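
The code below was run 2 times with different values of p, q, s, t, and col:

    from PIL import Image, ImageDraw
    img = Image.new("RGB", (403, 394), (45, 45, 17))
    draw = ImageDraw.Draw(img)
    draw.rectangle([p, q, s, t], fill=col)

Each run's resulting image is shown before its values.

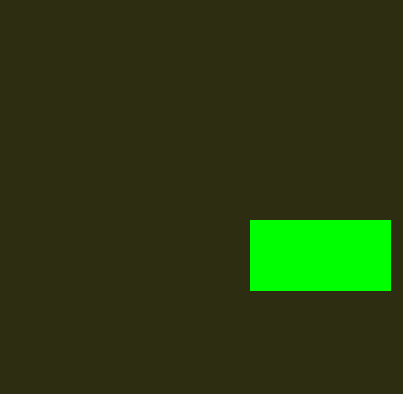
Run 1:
p = 250; q = 220; s = 390; t = 290; col = 'lime'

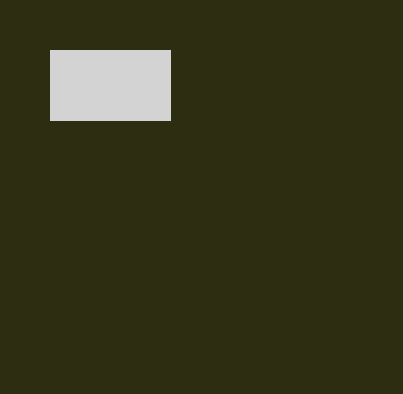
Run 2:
p = 50; q = 50; s = 170; t = 120; col = 'lightgray'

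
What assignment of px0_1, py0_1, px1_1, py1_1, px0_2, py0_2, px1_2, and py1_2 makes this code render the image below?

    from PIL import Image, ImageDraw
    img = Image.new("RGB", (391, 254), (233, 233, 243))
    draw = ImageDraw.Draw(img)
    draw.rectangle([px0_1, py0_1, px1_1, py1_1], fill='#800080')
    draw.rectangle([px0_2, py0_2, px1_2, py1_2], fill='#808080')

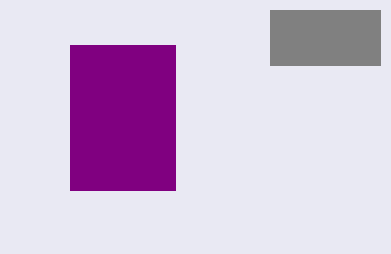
px0_1 = 70
py0_1 = 45
px1_1 = 175
py1_1 = 190
px0_2 = 270
py0_2 = 10
px1_2 = 380
py1_2 = 65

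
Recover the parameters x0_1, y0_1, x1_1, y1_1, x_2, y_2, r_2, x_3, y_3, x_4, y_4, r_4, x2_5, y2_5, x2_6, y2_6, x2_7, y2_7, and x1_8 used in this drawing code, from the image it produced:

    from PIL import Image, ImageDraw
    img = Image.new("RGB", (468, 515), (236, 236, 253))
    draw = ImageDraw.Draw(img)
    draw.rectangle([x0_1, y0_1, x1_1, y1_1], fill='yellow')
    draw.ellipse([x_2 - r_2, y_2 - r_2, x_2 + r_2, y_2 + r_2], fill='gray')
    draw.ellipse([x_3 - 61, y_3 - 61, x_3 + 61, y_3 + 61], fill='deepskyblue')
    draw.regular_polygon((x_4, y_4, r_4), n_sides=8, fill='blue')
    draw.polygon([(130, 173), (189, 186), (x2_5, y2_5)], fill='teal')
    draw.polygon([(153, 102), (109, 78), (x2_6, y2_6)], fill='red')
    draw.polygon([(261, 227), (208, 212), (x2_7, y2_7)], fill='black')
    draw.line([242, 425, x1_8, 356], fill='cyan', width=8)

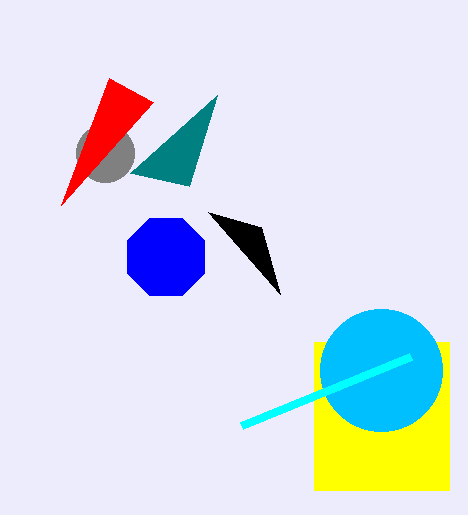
x0_1 = 314, y0_1 = 342, x1_1 = 449, y1_1 = 490, x_2 = 105, y_2 = 153, r_2 = 29, x_3 = 381, y_3 = 370, x_4 = 166, y_4 = 257, r_4 = 42, x2_5 = 217, y2_5 = 95, x2_6 = 61, y2_6 = 205, x2_7 = 280, y2_7 = 294, x1_8 = 411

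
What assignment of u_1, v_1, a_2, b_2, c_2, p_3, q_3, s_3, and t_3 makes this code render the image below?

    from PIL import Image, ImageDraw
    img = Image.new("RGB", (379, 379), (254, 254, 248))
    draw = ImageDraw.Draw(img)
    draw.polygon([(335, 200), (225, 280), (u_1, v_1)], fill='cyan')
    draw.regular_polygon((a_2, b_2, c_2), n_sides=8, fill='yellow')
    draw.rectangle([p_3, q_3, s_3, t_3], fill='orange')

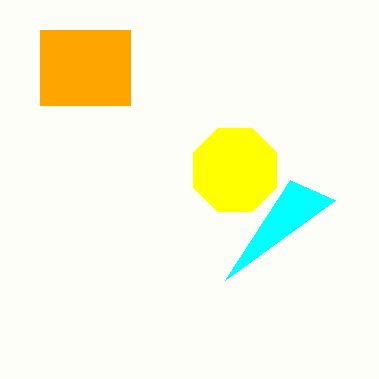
u_1 = 290, v_1 = 180, a_2 = 235, b_2 = 170, c_2 = 45, p_3 = 40, q_3 = 30, s_3 = 130, t_3 = 105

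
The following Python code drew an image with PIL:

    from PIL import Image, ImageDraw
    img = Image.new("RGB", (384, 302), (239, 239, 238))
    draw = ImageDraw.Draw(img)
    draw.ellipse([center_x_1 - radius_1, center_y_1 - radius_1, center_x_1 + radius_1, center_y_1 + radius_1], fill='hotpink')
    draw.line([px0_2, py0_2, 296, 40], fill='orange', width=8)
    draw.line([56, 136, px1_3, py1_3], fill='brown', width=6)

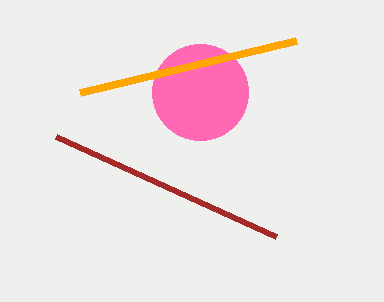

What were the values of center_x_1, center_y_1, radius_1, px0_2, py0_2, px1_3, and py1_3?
center_x_1 = 200, center_y_1 = 92, radius_1 = 48, px0_2 = 80, py0_2 = 92, px1_3 = 276, py1_3 = 236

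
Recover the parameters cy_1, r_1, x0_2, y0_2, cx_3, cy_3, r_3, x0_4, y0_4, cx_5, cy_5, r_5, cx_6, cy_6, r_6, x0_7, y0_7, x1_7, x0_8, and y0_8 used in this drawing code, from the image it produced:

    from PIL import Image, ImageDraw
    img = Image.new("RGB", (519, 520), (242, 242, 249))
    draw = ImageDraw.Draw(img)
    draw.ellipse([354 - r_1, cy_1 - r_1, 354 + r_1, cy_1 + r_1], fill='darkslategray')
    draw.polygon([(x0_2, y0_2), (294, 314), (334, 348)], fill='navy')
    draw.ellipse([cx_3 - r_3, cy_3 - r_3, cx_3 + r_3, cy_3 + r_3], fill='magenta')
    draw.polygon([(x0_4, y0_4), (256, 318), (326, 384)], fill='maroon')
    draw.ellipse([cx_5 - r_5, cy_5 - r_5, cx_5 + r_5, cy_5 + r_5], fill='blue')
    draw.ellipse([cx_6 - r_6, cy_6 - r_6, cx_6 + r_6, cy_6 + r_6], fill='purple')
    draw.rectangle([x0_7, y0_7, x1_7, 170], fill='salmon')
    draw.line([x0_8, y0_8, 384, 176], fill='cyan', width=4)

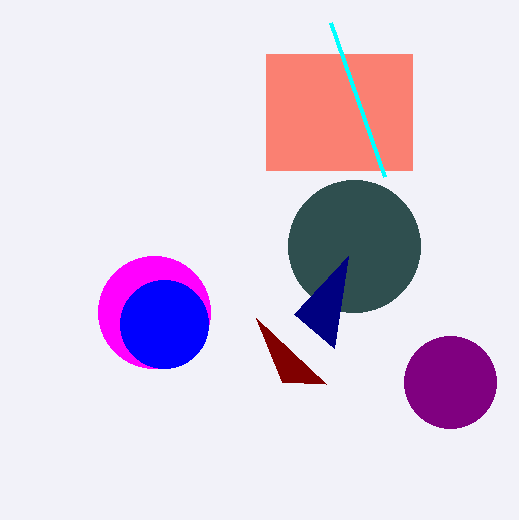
cy_1 = 246; r_1 = 66; x0_2 = 348; y0_2 = 256; cx_3 = 154; cy_3 = 312; r_3 = 56; x0_4 = 282; y0_4 = 382; cx_5 = 164; cy_5 = 324; r_5 = 44; cx_6 = 450; cy_6 = 382; r_6 = 46; x0_7 = 266; y0_7 = 54; x1_7 = 412; x0_8 = 330; y0_8 = 22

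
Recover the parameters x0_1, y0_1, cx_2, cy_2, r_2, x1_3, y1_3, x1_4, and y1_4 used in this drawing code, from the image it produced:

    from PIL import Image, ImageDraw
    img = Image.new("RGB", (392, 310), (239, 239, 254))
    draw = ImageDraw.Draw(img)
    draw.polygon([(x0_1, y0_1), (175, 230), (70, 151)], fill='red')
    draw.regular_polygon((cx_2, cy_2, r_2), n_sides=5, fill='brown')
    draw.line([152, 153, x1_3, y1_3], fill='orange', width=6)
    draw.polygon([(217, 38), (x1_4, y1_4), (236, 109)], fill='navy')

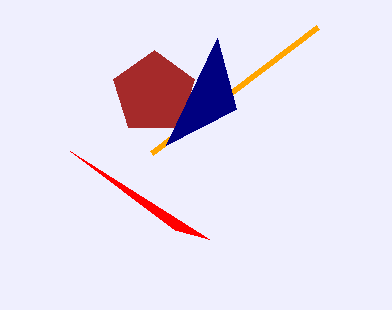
x0_1 = 209, y0_1 = 239, cx_2 = 154, cy_2 = 93, r_2 = 43, x1_3 = 318, y1_3 = 27, x1_4 = 166, y1_4 = 145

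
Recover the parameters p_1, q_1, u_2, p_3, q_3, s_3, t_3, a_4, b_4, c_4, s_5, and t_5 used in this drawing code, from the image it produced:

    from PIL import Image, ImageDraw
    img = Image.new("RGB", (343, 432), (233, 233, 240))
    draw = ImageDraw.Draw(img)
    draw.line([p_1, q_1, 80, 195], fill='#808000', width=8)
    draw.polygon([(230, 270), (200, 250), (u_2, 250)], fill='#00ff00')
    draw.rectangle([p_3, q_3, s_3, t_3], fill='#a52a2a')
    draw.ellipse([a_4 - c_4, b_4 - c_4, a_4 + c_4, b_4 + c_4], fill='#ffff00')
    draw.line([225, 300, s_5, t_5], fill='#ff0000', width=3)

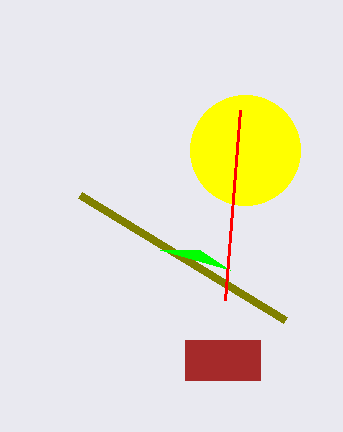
p_1 = 285
q_1 = 320
u_2 = 160
p_3 = 185
q_3 = 340
s_3 = 260
t_3 = 380
a_4 = 245
b_4 = 150
c_4 = 55
s_5 = 240
t_5 = 110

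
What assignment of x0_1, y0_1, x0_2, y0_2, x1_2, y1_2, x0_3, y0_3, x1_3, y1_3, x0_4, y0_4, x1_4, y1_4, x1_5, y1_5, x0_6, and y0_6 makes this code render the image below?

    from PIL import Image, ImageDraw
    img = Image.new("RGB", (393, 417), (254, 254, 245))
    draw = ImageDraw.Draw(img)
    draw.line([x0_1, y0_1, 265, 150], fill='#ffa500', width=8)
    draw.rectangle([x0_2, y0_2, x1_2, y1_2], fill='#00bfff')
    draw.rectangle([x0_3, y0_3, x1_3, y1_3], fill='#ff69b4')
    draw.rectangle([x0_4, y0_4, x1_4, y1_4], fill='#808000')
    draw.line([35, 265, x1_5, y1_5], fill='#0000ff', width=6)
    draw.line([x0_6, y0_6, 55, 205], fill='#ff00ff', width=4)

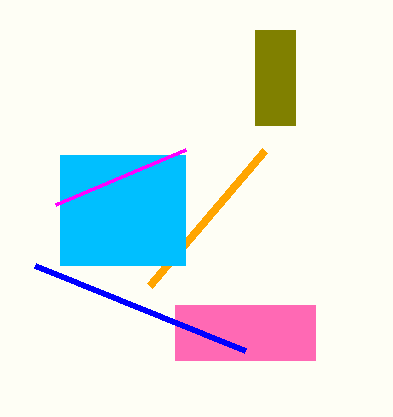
x0_1 = 150; y0_1 = 285; x0_2 = 60; y0_2 = 155; x1_2 = 185; y1_2 = 265; x0_3 = 175; y0_3 = 305; x1_3 = 315; y1_3 = 360; x0_4 = 255; y0_4 = 30; x1_4 = 295; y1_4 = 125; x1_5 = 245; y1_5 = 350; x0_6 = 185; y0_6 = 150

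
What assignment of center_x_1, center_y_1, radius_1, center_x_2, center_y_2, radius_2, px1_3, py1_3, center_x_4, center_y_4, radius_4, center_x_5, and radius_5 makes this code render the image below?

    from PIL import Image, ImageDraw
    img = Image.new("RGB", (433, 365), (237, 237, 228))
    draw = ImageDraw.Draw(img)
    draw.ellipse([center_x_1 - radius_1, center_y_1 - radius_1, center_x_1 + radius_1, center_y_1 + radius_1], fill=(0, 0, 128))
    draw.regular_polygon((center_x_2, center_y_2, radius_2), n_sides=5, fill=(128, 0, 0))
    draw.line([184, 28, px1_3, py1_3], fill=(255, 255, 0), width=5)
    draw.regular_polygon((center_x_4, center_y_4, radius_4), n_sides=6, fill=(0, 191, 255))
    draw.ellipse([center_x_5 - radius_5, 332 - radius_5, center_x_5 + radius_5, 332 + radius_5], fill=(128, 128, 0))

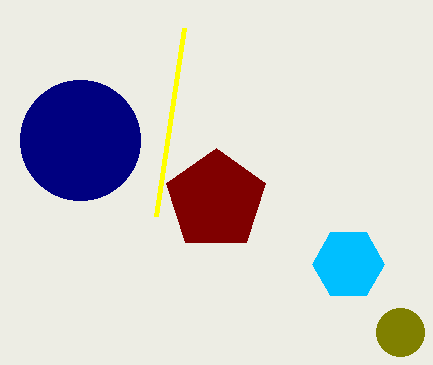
center_x_1 = 80
center_y_1 = 140
radius_1 = 60
center_x_2 = 216
center_y_2 = 200
radius_2 = 52
px1_3 = 156
py1_3 = 216
center_x_4 = 348
center_y_4 = 264
radius_4 = 36
center_x_5 = 400
radius_5 = 24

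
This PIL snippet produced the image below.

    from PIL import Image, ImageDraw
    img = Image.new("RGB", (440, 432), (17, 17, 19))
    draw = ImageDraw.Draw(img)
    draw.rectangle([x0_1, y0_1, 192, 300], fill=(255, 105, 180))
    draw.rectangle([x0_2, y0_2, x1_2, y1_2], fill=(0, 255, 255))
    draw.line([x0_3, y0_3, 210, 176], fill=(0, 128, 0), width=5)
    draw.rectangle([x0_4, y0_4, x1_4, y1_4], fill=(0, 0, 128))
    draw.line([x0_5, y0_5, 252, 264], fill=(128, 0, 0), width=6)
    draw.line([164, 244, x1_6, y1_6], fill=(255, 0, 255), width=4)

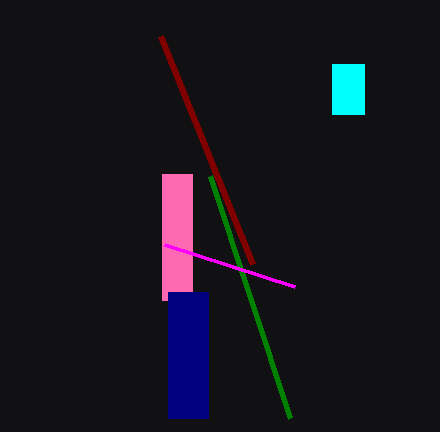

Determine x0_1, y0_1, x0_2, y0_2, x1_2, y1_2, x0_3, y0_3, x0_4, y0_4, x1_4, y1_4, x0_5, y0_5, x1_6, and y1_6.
x0_1 = 162
y0_1 = 174
x0_2 = 332
y0_2 = 64
x1_2 = 364
y1_2 = 114
x0_3 = 290
y0_3 = 418
x0_4 = 168
y0_4 = 292
x1_4 = 208
y1_4 = 418
x0_5 = 160
y0_5 = 36
x1_6 = 294
y1_6 = 286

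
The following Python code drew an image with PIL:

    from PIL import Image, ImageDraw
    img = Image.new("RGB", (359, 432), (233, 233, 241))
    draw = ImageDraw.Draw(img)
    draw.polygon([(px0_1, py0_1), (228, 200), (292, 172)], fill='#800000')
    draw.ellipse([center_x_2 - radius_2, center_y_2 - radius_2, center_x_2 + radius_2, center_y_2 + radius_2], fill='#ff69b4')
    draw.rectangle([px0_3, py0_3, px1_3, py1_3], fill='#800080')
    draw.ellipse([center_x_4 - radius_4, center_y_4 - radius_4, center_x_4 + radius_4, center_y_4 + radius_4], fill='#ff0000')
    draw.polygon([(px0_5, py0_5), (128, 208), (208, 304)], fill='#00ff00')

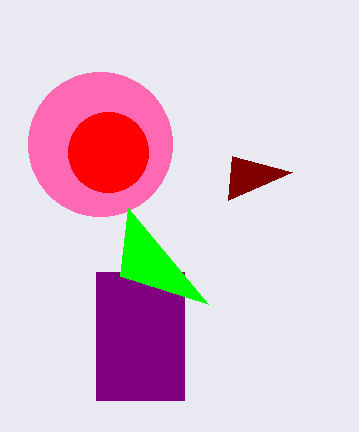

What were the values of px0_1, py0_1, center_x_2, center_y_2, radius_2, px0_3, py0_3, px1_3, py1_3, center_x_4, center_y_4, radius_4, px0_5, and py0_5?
px0_1 = 232; py0_1 = 156; center_x_2 = 100; center_y_2 = 144; radius_2 = 72; px0_3 = 96; py0_3 = 272; px1_3 = 184; py1_3 = 400; center_x_4 = 108; center_y_4 = 152; radius_4 = 40; px0_5 = 120; py0_5 = 276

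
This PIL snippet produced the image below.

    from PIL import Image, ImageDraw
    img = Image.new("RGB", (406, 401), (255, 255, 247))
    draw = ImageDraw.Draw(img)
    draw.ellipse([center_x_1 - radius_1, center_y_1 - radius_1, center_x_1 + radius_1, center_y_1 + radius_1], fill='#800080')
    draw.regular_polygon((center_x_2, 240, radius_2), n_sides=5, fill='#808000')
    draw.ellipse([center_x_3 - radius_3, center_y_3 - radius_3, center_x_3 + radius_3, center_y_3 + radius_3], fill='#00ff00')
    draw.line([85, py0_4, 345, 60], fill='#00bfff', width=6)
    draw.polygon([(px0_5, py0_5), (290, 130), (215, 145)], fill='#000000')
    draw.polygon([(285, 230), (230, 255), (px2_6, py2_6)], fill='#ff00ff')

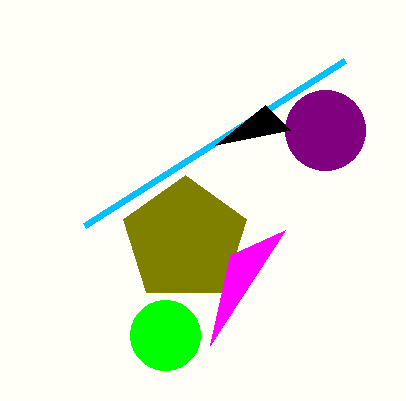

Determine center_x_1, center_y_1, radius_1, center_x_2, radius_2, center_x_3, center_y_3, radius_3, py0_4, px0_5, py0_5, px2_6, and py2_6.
center_x_1 = 325, center_y_1 = 130, radius_1 = 40, center_x_2 = 185, radius_2 = 65, center_x_3 = 165, center_y_3 = 335, radius_3 = 35, py0_4 = 225, px0_5 = 265, py0_5 = 105, px2_6 = 210, py2_6 = 345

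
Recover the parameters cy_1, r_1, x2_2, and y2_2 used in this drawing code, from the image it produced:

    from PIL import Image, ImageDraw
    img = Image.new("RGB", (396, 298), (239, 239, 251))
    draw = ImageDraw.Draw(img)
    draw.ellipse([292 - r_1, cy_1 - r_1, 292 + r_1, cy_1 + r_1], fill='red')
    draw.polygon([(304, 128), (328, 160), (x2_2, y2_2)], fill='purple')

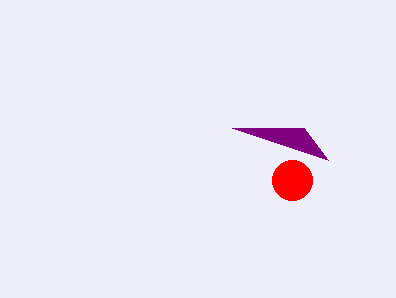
cy_1 = 180
r_1 = 20
x2_2 = 232
y2_2 = 128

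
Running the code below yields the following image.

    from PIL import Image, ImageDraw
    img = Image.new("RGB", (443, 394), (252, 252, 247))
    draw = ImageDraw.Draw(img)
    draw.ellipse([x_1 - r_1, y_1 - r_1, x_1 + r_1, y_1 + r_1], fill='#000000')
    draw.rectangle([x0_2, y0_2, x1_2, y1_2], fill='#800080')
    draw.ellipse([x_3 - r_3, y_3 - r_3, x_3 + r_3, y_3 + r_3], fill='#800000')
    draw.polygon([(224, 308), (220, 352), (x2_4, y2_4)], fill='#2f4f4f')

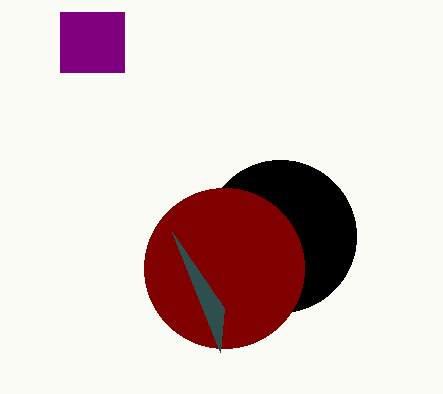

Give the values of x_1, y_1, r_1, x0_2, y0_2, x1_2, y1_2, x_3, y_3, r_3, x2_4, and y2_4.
x_1 = 280; y_1 = 236; r_1 = 76; x0_2 = 60; y0_2 = 12; x1_2 = 124; y1_2 = 72; x_3 = 224; y_3 = 268; r_3 = 80; x2_4 = 172; y2_4 = 232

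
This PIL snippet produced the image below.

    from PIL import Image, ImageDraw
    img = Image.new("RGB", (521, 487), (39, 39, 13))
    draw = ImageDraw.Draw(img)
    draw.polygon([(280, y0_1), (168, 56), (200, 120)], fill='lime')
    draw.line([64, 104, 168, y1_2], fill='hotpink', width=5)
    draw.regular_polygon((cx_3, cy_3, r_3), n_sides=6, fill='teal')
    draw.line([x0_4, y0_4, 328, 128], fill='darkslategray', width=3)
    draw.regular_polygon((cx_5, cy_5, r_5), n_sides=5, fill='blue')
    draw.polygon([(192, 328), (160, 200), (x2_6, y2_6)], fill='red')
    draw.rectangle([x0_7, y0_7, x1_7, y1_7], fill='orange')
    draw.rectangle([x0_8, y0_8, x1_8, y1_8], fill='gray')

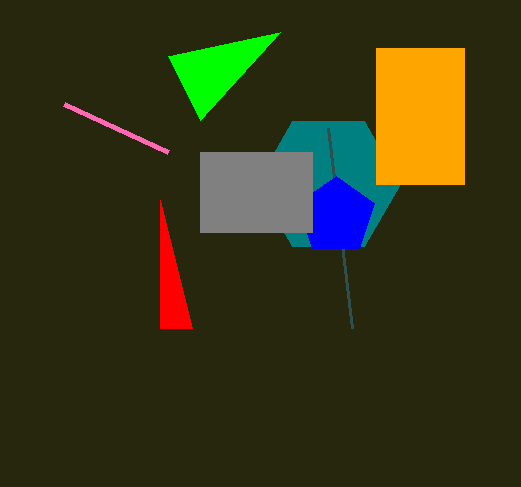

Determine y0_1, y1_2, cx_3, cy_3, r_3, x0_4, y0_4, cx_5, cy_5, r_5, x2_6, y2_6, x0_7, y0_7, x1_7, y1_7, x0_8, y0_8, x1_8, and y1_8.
y0_1 = 32, y1_2 = 152, cx_3 = 328, cy_3 = 184, r_3 = 72, x0_4 = 352, y0_4 = 328, cx_5 = 336, cy_5 = 216, r_5 = 40, x2_6 = 160, y2_6 = 328, x0_7 = 376, y0_7 = 48, x1_7 = 464, y1_7 = 184, x0_8 = 200, y0_8 = 152, x1_8 = 312, y1_8 = 232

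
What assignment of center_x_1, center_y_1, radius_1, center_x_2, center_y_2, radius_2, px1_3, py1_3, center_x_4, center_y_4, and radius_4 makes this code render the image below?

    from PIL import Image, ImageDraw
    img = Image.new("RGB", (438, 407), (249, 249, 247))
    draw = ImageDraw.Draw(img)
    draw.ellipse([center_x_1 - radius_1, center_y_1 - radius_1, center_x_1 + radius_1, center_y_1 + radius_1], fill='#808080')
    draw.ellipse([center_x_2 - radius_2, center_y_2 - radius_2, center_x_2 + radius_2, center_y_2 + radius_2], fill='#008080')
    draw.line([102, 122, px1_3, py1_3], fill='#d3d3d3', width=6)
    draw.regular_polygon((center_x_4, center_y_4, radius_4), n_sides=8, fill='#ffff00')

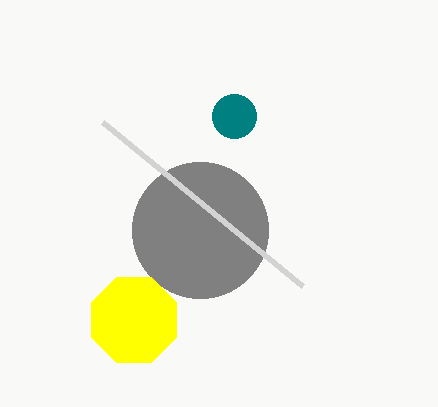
center_x_1 = 200
center_y_1 = 230
radius_1 = 68
center_x_2 = 234
center_y_2 = 116
radius_2 = 22
px1_3 = 302
py1_3 = 286
center_x_4 = 134
center_y_4 = 320
radius_4 = 46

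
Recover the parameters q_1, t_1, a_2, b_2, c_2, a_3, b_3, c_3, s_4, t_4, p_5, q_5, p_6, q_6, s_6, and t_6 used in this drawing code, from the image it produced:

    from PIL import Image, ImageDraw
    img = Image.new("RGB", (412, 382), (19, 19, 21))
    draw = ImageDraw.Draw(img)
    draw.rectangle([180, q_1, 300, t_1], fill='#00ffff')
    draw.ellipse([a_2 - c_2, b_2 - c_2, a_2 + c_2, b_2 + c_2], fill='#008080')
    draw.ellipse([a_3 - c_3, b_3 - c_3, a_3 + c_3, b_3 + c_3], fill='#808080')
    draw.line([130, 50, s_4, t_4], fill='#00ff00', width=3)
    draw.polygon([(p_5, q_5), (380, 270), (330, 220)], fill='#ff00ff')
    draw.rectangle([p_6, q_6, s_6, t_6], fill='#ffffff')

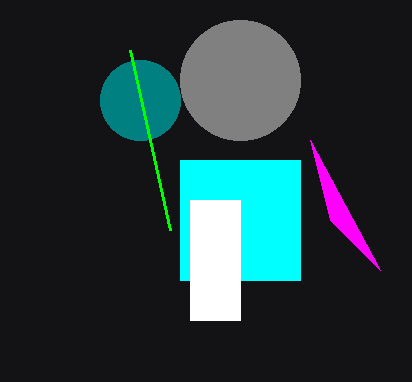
q_1 = 160, t_1 = 280, a_2 = 140, b_2 = 100, c_2 = 40, a_3 = 240, b_3 = 80, c_3 = 60, s_4 = 170, t_4 = 230, p_5 = 310, q_5 = 140, p_6 = 190, q_6 = 200, s_6 = 240, t_6 = 320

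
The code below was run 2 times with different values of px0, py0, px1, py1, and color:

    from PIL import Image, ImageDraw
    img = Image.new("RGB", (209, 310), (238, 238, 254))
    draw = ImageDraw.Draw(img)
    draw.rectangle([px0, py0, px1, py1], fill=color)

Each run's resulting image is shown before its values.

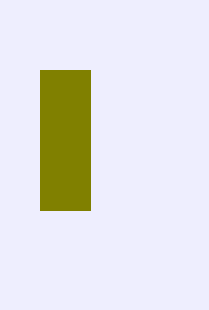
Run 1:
px0 = 40
py0 = 70
px1 = 90
py1 = 210
color = 'olive'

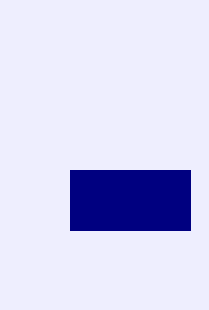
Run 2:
px0 = 70; py0 = 170; px1 = 190; py1 = 230; color = 'navy'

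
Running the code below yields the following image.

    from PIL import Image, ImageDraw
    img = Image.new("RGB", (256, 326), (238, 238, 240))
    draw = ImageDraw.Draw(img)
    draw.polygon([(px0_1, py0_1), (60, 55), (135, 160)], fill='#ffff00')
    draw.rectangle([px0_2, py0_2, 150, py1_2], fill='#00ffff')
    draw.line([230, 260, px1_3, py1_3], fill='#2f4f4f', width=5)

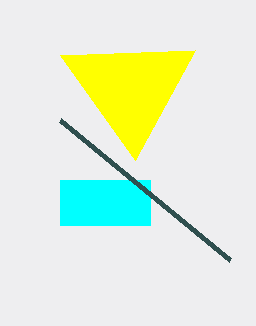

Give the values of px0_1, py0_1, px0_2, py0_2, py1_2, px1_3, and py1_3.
px0_1 = 195
py0_1 = 50
px0_2 = 60
py0_2 = 180
py1_2 = 225
px1_3 = 60
py1_3 = 120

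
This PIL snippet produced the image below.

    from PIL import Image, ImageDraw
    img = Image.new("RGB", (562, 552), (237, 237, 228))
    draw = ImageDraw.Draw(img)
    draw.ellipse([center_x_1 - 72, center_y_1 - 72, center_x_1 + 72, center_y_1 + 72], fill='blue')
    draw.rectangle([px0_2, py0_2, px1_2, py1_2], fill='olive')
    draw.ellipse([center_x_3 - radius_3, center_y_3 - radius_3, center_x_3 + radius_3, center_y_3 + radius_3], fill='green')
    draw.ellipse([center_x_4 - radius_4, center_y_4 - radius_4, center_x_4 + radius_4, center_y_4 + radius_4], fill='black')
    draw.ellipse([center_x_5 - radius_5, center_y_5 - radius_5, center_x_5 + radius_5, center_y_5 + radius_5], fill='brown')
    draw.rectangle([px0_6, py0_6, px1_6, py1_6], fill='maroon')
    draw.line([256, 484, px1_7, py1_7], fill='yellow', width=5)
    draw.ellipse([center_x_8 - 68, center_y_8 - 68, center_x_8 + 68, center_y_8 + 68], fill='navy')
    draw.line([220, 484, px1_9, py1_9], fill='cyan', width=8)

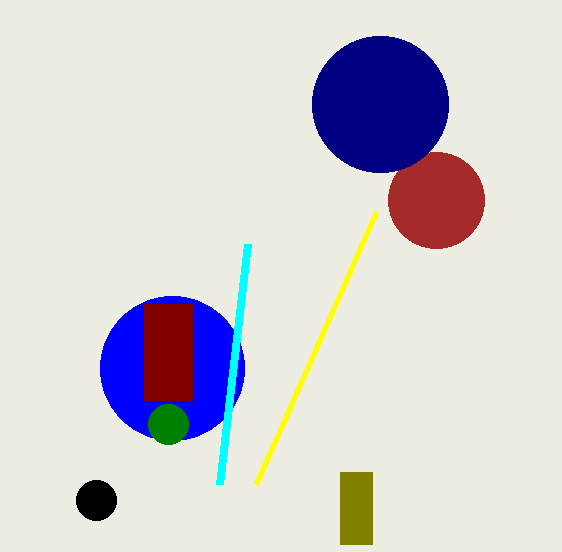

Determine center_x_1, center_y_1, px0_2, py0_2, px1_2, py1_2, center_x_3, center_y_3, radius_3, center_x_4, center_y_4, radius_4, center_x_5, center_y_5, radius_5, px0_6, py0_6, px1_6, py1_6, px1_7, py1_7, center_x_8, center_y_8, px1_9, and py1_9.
center_x_1 = 172
center_y_1 = 368
px0_2 = 340
py0_2 = 472
px1_2 = 372
py1_2 = 544
center_x_3 = 168
center_y_3 = 424
radius_3 = 20
center_x_4 = 96
center_y_4 = 500
radius_4 = 20
center_x_5 = 436
center_y_5 = 200
radius_5 = 48
px0_6 = 144
py0_6 = 304
px1_6 = 192
py1_6 = 400
px1_7 = 376
py1_7 = 212
center_x_8 = 380
center_y_8 = 104
px1_9 = 248
py1_9 = 244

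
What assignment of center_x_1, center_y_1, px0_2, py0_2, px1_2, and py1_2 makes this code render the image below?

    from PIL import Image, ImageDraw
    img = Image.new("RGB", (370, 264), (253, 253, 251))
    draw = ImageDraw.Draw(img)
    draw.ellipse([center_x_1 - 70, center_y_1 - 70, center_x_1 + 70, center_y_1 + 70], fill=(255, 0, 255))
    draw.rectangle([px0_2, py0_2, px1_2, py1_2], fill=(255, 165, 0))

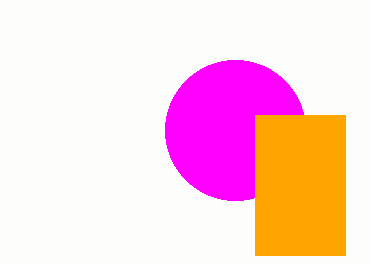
center_x_1 = 235
center_y_1 = 130
px0_2 = 255
py0_2 = 115
px1_2 = 345
py1_2 = 255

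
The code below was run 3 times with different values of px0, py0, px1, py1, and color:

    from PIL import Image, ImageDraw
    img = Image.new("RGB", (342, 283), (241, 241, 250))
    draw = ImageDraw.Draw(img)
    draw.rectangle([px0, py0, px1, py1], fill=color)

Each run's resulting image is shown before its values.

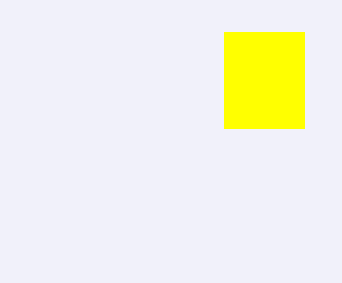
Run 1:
px0 = 224; py0 = 32; px1 = 304; py1 = 128; color = 'yellow'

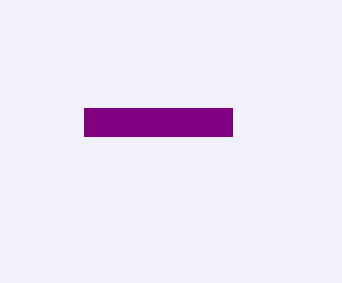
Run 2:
px0 = 84, py0 = 108, px1 = 232, py1 = 136, color = 'purple'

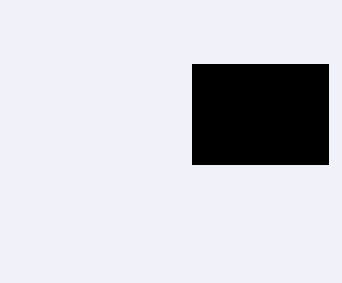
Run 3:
px0 = 192; py0 = 64; px1 = 328; py1 = 164; color = 'black'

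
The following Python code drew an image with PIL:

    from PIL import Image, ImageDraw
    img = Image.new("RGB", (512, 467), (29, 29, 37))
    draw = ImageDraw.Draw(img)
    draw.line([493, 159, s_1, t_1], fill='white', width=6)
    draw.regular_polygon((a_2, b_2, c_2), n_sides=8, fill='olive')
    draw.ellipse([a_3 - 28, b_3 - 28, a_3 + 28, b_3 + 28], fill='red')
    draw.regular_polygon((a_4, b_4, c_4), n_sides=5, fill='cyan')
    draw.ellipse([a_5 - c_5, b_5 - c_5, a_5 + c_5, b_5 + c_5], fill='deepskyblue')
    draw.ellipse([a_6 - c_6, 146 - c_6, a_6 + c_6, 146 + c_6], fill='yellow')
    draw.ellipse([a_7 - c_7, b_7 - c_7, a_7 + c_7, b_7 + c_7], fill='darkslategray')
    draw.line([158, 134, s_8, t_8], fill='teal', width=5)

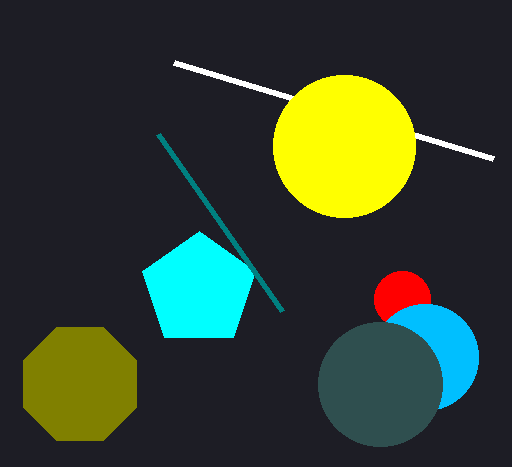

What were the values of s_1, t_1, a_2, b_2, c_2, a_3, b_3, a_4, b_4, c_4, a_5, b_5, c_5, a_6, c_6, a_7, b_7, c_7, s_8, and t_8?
s_1 = 174
t_1 = 63
a_2 = 80
b_2 = 384
c_2 = 61
a_3 = 402
b_3 = 299
a_4 = 199
b_4 = 290
c_4 = 59
a_5 = 425
b_5 = 357
c_5 = 53
a_6 = 344
c_6 = 71
a_7 = 380
b_7 = 384
c_7 = 62
s_8 = 282
t_8 = 311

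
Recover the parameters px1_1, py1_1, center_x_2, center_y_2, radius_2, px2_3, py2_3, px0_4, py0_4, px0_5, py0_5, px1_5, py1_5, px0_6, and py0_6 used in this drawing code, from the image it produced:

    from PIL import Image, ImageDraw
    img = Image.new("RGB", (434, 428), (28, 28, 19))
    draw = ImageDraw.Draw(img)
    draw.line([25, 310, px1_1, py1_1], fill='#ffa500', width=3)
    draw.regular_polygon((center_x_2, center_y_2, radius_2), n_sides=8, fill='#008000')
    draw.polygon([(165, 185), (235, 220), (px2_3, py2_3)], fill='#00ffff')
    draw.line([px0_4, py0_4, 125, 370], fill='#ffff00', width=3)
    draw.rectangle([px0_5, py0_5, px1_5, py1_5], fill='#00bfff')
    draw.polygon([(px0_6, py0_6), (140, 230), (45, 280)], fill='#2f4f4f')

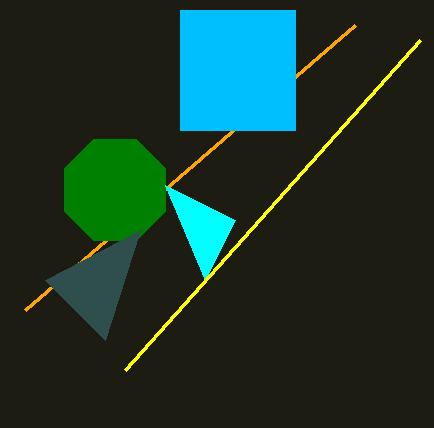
px1_1 = 355; py1_1 = 25; center_x_2 = 115; center_y_2 = 190; radius_2 = 55; px2_3 = 205; py2_3 = 280; px0_4 = 420; py0_4 = 40; px0_5 = 180; py0_5 = 10; px1_5 = 295; py1_5 = 130; px0_6 = 105; py0_6 = 340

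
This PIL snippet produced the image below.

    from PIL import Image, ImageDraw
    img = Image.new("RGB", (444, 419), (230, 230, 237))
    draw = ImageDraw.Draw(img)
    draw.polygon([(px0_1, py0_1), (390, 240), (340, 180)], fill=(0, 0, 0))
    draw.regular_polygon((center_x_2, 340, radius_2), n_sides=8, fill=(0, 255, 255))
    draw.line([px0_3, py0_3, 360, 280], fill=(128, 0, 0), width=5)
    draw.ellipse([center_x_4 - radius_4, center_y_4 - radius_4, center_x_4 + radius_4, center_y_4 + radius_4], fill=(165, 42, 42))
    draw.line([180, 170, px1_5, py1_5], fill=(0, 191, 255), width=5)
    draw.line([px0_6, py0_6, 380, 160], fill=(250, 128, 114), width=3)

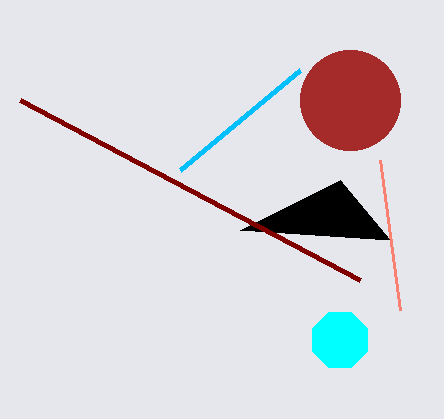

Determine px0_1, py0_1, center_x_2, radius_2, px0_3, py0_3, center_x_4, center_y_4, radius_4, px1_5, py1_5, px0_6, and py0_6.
px0_1 = 240, py0_1 = 230, center_x_2 = 340, radius_2 = 30, px0_3 = 20, py0_3 = 100, center_x_4 = 350, center_y_4 = 100, radius_4 = 50, px1_5 = 300, py1_5 = 70, px0_6 = 400, py0_6 = 310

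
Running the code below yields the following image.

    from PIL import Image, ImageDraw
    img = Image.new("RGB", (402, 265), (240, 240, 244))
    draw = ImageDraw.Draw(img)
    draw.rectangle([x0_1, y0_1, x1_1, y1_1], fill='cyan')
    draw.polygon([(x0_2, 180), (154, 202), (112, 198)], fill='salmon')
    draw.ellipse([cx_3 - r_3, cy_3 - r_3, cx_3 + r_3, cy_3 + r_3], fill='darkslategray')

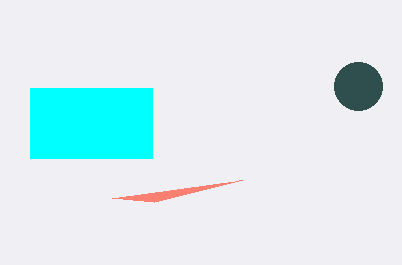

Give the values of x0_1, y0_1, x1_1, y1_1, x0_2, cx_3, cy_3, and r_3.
x0_1 = 30
y0_1 = 88
x1_1 = 152
y1_1 = 158
x0_2 = 242
cx_3 = 358
cy_3 = 86
r_3 = 24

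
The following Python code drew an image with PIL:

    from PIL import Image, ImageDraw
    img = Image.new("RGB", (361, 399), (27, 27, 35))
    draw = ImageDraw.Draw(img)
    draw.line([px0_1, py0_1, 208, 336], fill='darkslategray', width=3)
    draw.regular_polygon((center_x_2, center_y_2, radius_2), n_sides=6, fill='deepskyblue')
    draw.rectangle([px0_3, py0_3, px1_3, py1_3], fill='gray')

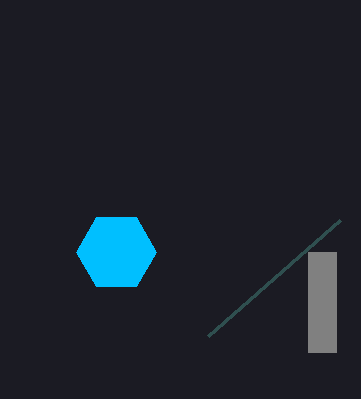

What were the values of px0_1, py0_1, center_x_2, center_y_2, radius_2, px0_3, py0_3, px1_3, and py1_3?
px0_1 = 340, py0_1 = 220, center_x_2 = 116, center_y_2 = 252, radius_2 = 40, px0_3 = 308, py0_3 = 252, px1_3 = 336, py1_3 = 352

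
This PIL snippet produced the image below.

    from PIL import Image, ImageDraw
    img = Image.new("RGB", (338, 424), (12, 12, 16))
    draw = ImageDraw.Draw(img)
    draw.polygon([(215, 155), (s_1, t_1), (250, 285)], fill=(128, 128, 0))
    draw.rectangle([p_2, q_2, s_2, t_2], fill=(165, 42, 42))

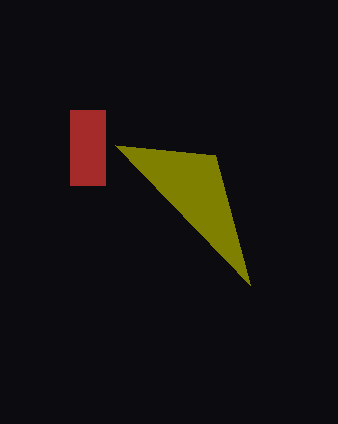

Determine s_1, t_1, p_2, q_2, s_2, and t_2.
s_1 = 115
t_1 = 145
p_2 = 70
q_2 = 110
s_2 = 105
t_2 = 185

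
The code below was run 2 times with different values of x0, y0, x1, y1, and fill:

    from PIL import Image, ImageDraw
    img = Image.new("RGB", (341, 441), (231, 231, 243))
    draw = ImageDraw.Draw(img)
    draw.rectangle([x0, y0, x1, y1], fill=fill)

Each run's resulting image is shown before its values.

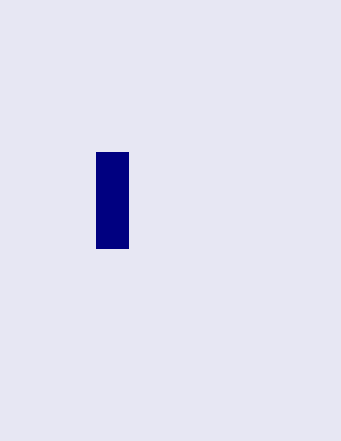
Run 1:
x0 = 96; y0 = 152; x1 = 128; y1 = 248; fill = 'navy'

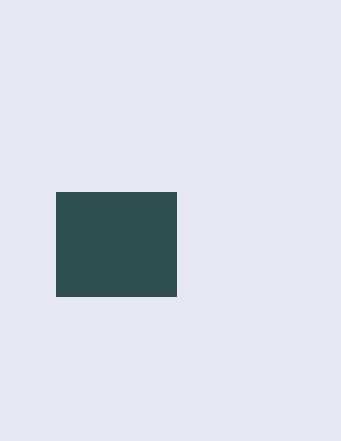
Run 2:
x0 = 56, y0 = 192, x1 = 176, y1 = 296, fill = 'darkslategray'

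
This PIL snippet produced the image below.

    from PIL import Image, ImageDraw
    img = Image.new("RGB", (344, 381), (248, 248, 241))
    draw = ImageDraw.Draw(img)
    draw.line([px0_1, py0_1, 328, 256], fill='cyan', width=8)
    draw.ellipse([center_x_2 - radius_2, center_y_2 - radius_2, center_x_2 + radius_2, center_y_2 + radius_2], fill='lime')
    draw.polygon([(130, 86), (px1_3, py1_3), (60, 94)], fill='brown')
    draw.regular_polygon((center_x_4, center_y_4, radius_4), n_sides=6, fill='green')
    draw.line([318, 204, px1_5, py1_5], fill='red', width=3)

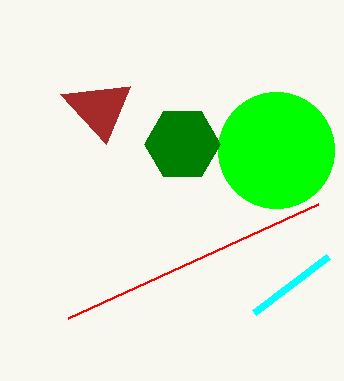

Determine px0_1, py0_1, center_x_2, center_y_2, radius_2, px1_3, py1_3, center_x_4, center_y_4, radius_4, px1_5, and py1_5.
px0_1 = 254
py0_1 = 312
center_x_2 = 276
center_y_2 = 150
radius_2 = 58
px1_3 = 106
py1_3 = 144
center_x_4 = 182
center_y_4 = 144
radius_4 = 38
px1_5 = 68
py1_5 = 318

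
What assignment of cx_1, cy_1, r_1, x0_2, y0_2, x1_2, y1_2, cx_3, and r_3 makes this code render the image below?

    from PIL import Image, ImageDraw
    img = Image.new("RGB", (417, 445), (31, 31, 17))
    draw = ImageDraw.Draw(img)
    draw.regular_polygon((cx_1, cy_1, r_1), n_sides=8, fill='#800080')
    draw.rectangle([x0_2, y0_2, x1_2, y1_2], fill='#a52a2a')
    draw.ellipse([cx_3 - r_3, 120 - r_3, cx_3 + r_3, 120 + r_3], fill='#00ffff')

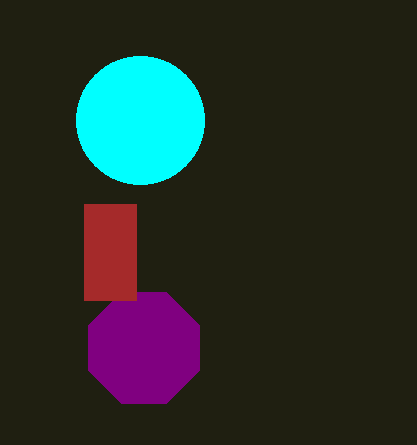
cx_1 = 144, cy_1 = 348, r_1 = 60, x0_2 = 84, y0_2 = 204, x1_2 = 136, y1_2 = 300, cx_3 = 140, r_3 = 64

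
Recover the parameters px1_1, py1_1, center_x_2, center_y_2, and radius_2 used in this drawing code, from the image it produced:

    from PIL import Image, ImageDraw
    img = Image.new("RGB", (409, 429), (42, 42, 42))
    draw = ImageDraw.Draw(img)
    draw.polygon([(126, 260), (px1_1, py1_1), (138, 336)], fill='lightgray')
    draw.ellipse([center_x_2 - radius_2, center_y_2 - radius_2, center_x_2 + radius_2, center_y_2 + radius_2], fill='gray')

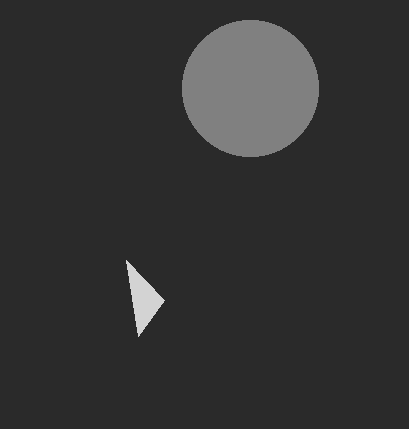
px1_1 = 164; py1_1 = 300; center_x_2 = 250; center_y_2 = 88; radius_2 = 68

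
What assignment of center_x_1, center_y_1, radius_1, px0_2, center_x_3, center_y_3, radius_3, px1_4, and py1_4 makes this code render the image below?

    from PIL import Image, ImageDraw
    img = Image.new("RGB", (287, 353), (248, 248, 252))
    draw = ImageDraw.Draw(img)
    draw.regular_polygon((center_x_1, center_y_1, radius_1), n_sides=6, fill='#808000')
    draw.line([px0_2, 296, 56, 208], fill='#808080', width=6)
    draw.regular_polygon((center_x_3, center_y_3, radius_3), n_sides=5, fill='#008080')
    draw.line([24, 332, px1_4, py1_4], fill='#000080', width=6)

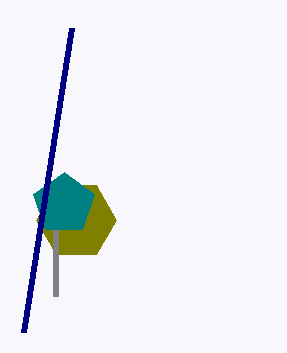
center_x_1 = 76; center_y_1 = 220; radius_1 = 40; px0_2 = 56; center_x_3 = 64; center_y_3 = 204; radius_3 = 32; px1_4 = 72; py1_4 = 28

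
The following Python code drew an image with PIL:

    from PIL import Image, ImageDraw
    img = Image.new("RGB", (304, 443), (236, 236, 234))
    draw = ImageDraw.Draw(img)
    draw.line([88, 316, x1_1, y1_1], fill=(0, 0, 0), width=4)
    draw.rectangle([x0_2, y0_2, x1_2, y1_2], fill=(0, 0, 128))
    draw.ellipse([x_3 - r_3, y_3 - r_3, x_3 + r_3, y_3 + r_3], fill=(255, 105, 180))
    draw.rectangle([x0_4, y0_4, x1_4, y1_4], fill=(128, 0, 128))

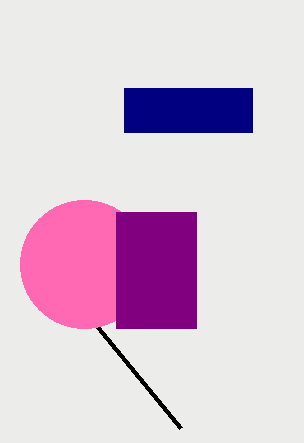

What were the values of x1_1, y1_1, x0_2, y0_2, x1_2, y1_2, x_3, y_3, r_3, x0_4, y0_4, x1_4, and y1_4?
x1_1 = 180, y1_1 = 428, x0_2 = 124, y0_2 = 88, x1_2 = 252, y1_2 = 132, x_3 = 84, y_3 = 264, r_3 = 64, x0_4 = 116, y0_4 = 212, x1_4 = 196, y1_4 = 328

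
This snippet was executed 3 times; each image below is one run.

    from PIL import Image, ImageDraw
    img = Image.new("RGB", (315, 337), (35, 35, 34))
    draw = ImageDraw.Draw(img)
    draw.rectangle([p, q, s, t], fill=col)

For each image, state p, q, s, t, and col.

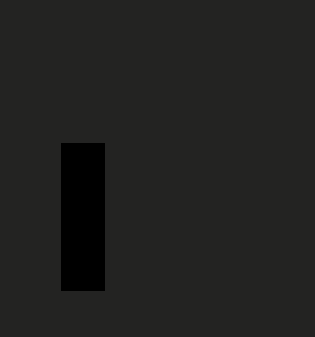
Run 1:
p = 61
q = 143
s = 104
t = 290
col = 'black'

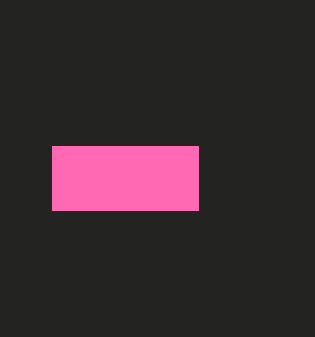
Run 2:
p = 52
q = 146
s = 198
t = 210
col = 'hotpink'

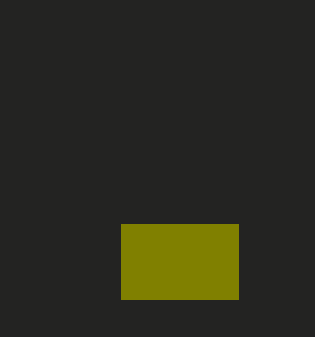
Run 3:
p = 121; q = 224; s = 238; t = 299; col = 'olive'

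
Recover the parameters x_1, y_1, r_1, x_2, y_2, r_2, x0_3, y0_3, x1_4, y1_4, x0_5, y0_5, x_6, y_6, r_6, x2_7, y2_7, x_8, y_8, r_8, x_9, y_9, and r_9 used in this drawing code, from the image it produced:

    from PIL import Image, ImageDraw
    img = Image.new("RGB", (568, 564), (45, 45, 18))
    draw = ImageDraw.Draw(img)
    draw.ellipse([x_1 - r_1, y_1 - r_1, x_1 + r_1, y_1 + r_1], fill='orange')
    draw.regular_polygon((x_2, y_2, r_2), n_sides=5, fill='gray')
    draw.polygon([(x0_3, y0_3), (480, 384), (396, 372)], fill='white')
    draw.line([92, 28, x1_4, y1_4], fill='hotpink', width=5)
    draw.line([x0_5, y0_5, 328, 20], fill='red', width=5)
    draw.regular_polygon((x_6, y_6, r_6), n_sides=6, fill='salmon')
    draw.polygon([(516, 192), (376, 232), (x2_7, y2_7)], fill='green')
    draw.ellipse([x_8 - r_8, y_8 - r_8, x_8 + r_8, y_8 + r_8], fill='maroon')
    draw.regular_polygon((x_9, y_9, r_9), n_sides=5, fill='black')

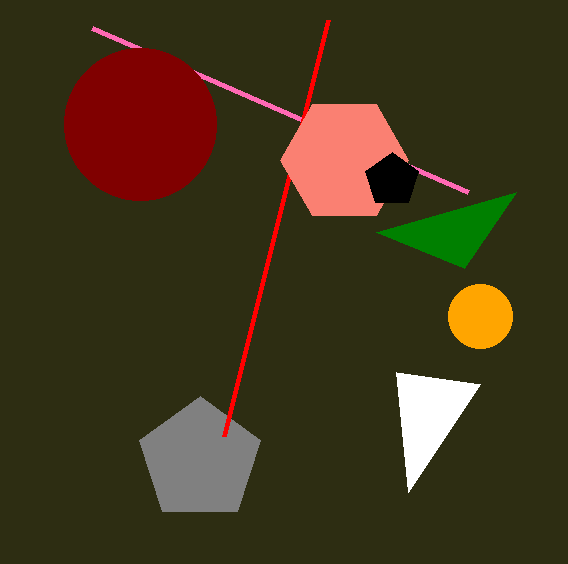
x_1 = 480
y_1 = 316
r_1 = 32
x_2 = 200
y_2 = 460
r_2 = 64
x0_3 = 408
y0_3 = 492
x1_4 = 468
y1_4 = 192
x0_5 = 224
y0_5 = 436
x_6 = 344
y_6 = 160
r_6 = 64
x2_7 = 464
y2_7 = 268
x_8 = 140
y_8 = 124
r_8 = 76
x_9 = 392
y_9 = 180
r_9 = 28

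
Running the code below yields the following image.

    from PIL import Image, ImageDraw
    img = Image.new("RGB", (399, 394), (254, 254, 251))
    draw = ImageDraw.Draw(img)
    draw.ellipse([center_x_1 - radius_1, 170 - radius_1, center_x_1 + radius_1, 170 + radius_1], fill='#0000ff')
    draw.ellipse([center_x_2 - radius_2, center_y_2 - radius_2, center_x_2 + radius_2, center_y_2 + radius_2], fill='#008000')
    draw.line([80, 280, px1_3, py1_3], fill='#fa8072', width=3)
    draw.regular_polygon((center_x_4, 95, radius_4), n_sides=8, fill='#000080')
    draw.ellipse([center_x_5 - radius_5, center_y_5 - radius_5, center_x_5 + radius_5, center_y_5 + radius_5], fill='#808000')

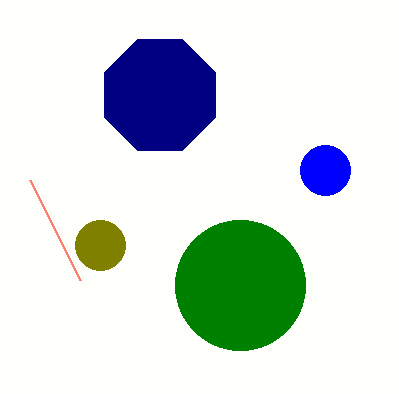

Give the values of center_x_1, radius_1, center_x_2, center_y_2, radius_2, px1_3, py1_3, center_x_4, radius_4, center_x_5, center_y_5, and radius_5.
center_x_1 = 325
radius_1 = 25
center_x_2 = 240
center_y_2 = 285
radius_2 = 65
px1_3 = 30
py1_3 = 180
center_x_4 = 160
radius_4 = 60
center_x_5 = 100
center_y_5 = 245
radius_5 = 25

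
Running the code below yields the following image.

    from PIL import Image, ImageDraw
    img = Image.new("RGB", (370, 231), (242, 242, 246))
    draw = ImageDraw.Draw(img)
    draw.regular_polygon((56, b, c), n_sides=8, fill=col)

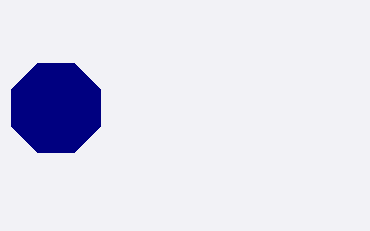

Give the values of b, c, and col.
b = 108; c = 48; col = 'navy'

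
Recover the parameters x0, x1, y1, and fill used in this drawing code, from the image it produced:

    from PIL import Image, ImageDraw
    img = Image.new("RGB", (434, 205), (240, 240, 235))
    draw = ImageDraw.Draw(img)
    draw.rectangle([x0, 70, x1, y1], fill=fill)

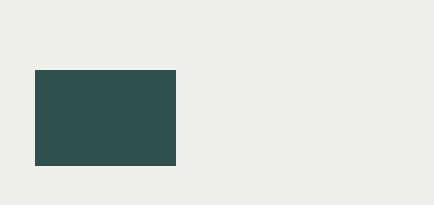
x0 = 35, x1 = 175, y1 = 165, fill = 'darkslategray'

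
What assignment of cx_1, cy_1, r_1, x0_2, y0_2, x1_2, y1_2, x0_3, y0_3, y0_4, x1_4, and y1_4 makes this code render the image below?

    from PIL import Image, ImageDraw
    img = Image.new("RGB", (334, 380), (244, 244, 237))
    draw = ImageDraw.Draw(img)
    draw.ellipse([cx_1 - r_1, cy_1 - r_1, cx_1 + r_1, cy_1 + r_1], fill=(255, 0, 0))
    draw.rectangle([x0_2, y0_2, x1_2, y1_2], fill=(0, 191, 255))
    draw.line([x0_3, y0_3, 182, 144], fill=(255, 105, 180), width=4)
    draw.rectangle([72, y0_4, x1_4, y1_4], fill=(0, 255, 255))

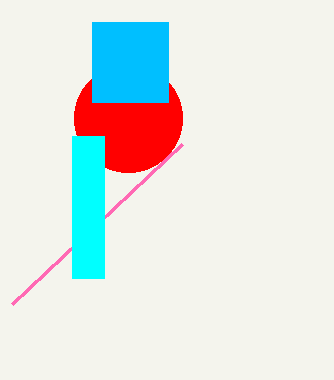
cx_1 = 128; cy_1 = 118; r_1 = 54; x0_2 = 92; y0_2 = 22; x1_2 = 168; y1_2 = 102; x0_3 = 12; y0_3 = 304; y0_4 = 136; x1_4 = 104; y1_4 = 278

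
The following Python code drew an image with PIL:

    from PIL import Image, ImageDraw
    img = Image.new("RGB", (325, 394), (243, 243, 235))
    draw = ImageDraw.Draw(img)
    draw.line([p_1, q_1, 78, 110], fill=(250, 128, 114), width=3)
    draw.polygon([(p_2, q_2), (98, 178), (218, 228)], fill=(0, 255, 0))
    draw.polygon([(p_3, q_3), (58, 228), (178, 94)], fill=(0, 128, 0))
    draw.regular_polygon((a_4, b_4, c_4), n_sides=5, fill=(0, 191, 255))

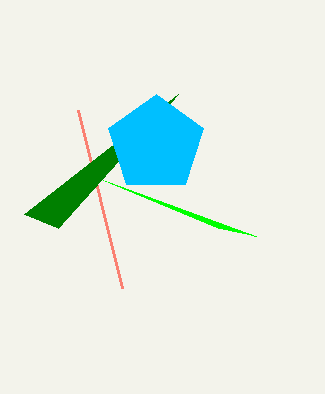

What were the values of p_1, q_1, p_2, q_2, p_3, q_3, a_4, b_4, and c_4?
p_1 = 122, q_1 = 288, p_2 = 256, q_2 = 236, p_3 = 24, q_3 = 214, a_4 = 156, b_4 = 144, c_4 = 50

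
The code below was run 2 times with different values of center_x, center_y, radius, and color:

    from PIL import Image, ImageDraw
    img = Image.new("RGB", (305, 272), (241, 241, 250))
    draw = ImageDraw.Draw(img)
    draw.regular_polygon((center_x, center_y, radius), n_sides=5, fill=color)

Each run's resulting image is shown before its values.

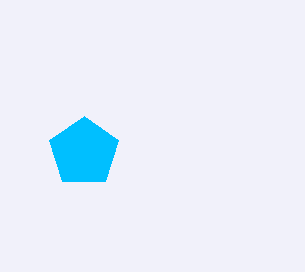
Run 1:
center_x = 84
center_y = 152
radius = 36
color = 'deepskyblue'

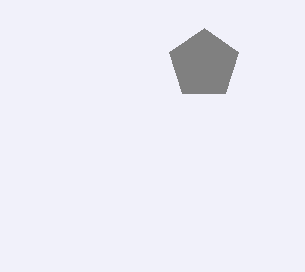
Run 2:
center_x = 204, center_y = 64, radius = 36, color = 'gray'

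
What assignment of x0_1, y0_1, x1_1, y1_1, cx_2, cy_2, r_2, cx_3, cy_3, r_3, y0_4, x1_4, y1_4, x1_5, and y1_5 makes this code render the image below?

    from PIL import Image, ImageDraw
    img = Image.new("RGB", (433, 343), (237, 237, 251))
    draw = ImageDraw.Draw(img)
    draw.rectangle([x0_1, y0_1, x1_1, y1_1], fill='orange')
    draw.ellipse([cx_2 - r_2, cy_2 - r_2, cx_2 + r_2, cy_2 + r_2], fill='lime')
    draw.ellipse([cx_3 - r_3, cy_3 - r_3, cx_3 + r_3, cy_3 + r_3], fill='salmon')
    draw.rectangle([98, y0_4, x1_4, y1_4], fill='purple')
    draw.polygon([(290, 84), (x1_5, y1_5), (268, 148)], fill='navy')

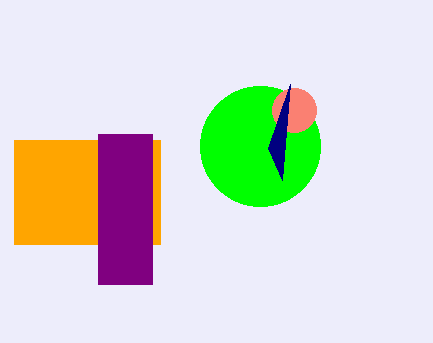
x0_1 = 14; y0_1 = 140; x1_1 = 160; y1_1 = 244; cx_2 = 260; cy_2 = 146; r_2 = 60; cx_3 = 294; cy_3 = 110; r_3 = 22; y0_4 = 134; x1_4 = 152; y1_4 = 284; x1_5 = 282; y1_5 = 180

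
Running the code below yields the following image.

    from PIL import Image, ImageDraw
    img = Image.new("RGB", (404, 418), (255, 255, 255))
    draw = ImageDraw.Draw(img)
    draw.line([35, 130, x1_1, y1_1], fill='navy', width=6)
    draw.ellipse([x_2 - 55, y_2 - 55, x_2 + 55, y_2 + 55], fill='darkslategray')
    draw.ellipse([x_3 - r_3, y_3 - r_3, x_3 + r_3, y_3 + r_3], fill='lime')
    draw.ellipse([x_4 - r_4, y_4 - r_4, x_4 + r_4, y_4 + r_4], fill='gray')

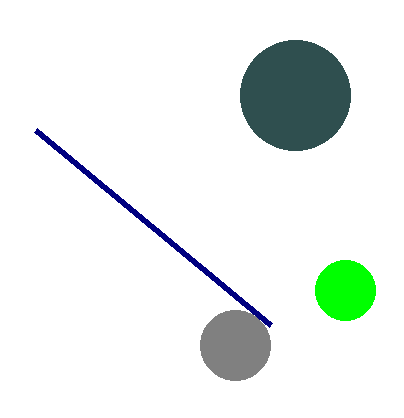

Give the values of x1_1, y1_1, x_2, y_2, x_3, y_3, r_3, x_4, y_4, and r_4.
x1_1 = 270; y1_1 = 325; x_2 = 295; y_2 = 95; x_3 = 345; y_3 = 290; r_3 = 30; x_4 = 235; y_4 = 345; r_4 = 35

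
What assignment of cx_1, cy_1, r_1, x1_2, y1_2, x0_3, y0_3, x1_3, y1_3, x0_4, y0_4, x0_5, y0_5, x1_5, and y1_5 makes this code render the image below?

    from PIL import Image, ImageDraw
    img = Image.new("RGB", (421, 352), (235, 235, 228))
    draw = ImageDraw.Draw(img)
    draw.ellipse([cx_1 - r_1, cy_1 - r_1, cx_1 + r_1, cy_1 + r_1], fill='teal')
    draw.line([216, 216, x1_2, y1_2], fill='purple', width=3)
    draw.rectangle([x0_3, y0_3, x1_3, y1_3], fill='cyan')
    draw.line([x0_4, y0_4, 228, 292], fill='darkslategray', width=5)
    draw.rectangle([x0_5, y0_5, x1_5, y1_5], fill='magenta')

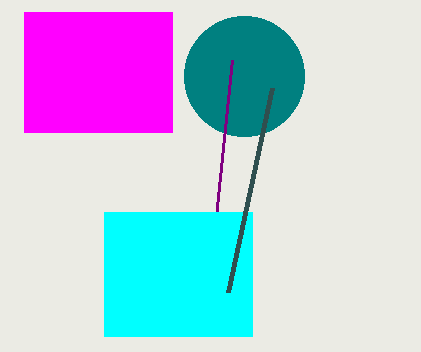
cx_1 = 244
cy_1 = 76
r_1 = 60
x1_2 = 232
y1_2 = 60
x0_3 = 104
y0_3 = 212
x1_3 = 252
y1_3 = 336
x0_4 = 272
y0_4 = 88
x0_5 = 24
y0_5 = 12
x1_5 = 172
y1_5 = 132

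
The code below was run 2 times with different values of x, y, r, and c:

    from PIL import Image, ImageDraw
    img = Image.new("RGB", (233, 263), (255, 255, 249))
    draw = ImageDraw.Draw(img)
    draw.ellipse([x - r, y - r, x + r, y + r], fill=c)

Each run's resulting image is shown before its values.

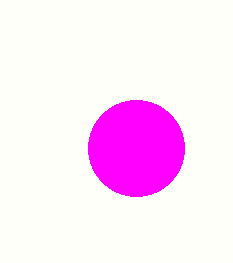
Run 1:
x = 136; y = 148; r = 48; c = 'magenta'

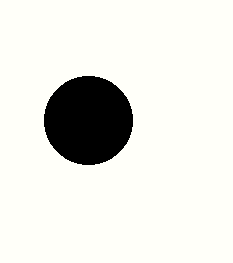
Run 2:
x = 88; y = 120; r = 44; c = 'black'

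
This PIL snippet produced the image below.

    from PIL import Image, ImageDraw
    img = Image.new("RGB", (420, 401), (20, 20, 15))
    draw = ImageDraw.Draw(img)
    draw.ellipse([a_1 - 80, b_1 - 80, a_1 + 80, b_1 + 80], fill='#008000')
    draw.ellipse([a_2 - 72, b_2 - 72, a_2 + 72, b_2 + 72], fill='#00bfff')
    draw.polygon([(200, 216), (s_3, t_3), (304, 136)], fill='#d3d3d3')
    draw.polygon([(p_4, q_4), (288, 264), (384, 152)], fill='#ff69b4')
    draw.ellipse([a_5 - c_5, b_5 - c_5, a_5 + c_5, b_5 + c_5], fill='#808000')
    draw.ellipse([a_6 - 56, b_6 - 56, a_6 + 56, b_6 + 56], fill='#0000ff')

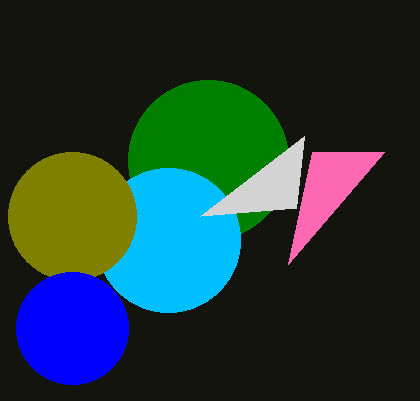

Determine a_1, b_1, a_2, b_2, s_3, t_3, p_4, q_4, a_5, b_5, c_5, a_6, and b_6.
a_1 = 208
b_1 = 160
a_2 = 168
b_2 = 240
s_3 = 296
t_3 = 208
p_4 = 312
q_4 = 152
a_5 = 72
b_5 = 216
c_5 = 64
a_6 = 72
b_6 = 328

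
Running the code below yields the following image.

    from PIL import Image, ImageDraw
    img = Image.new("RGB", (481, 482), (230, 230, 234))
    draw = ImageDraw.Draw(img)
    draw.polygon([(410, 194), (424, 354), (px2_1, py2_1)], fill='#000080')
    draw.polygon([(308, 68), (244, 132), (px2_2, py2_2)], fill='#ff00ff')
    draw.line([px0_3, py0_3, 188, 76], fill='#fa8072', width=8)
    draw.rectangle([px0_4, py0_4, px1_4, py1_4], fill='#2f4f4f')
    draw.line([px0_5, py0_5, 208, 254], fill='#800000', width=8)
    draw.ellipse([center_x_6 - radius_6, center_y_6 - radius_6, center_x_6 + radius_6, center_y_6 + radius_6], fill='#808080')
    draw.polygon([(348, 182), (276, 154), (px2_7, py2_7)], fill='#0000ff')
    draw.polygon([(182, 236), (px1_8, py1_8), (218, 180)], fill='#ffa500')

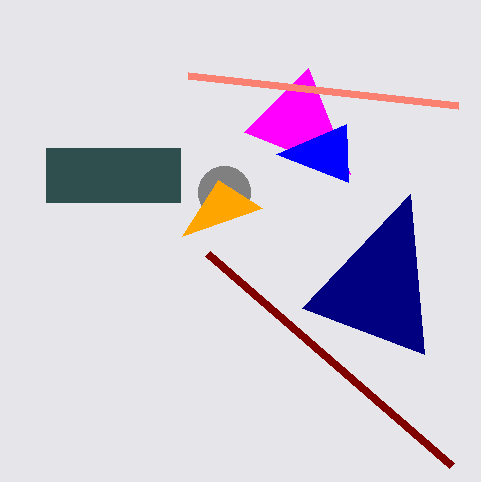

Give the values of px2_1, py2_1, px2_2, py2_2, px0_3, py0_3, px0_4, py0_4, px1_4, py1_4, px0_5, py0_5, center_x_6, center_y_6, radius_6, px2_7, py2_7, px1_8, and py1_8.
px2_1 = 302; py2_1 = 308; px2_2 = 350; py2_2 = 174; px0_3 = 458; py0_3 = 106; px0_4 = 46; py0_4 = 148; px1_4 = 180; py1_4 = 202; px0_5 = 452; py0_5 = 466; center_x_6 = 224; center_y_6 = 192; radius_6 = 26; px2_7 = 346; py2_7 = 124; px1_8 = 262; py1_8 = 208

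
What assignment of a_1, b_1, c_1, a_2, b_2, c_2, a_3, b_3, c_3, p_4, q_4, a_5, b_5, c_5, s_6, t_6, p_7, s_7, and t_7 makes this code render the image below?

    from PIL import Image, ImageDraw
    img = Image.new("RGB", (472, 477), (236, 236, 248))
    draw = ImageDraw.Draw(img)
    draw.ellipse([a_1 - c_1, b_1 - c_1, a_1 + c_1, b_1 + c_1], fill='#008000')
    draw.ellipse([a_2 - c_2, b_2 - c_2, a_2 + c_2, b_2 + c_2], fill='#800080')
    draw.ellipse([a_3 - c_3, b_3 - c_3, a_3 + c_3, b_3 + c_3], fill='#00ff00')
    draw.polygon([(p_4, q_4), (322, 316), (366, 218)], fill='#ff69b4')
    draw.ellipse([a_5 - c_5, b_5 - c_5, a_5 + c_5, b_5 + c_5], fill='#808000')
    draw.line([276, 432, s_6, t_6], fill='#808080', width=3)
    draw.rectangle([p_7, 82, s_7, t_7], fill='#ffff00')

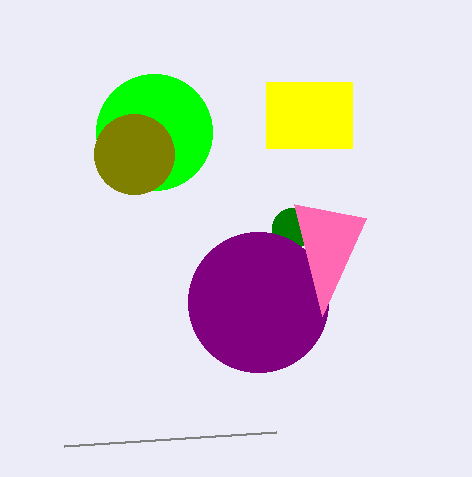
a_1 = 292, b_1 = 228, c_1 = 20, a_2 = 258, b_2 = 302, c_2 = 70, a_3 = 154, b_3 = 132, c_3 = 58, p_4 = 294, q_4 = 204, a_5 = 134, b_5 = 154, c_5 = 40, s_6 = 64, t_6 = 446, p_7 = 266, s_7 = 352, t_7 = 148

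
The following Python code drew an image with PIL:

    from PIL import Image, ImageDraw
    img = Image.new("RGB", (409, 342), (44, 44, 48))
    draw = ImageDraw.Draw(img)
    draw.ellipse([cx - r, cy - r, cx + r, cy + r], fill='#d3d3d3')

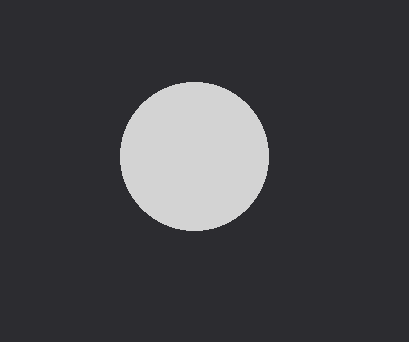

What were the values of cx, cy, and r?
cx = 194; cy = 156; r = 74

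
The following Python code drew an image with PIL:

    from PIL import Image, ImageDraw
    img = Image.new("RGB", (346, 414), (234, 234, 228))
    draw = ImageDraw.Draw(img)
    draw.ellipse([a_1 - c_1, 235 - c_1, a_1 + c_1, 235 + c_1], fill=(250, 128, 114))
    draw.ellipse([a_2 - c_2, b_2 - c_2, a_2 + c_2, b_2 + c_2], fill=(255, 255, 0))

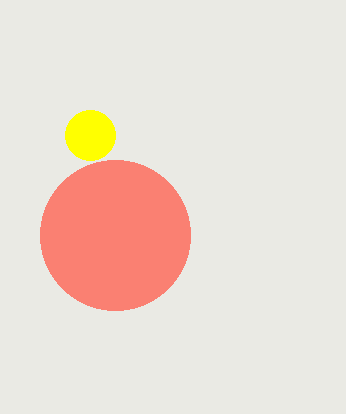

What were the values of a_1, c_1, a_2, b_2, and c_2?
a_1 = 115; c_1 = 75; a_2 = 90; b_2 = 135; c_2 = 25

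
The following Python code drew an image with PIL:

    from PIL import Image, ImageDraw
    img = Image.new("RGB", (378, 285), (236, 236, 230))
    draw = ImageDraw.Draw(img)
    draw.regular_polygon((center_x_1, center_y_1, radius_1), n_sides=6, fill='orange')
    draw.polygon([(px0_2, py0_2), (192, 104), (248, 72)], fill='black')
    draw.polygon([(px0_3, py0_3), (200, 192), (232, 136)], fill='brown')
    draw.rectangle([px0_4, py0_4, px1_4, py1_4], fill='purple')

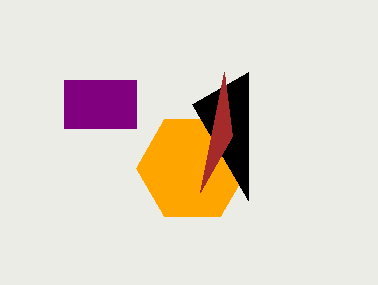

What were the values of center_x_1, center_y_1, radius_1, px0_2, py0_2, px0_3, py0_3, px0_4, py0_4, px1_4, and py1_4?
center_x_1 = 192, center_y_1 = 168, radius_1 = 56, px0_2 = 248, py0_2 = 200, px0_3 = 224, py0_3 = 72, px0_4 = 64, py0_4 = 80, px1_4 = 136, py1_4 = 128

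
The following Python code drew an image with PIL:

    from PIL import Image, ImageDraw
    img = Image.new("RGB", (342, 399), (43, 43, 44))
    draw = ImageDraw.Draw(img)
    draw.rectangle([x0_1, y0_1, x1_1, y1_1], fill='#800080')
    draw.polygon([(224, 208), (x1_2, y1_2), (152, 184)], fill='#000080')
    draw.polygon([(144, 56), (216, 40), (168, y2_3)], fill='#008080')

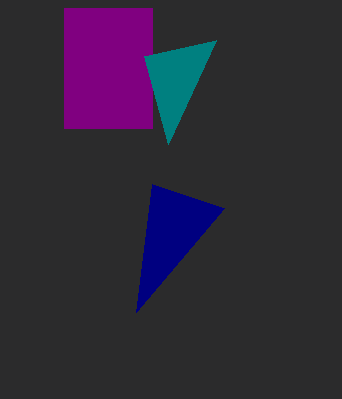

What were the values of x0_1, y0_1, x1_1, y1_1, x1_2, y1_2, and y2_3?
x0_1 = 64; y0_1 = 8; x1_1 = 152; y1_1 = 128; x1_2 = 136; y1_2 = 312; y2_3 = 144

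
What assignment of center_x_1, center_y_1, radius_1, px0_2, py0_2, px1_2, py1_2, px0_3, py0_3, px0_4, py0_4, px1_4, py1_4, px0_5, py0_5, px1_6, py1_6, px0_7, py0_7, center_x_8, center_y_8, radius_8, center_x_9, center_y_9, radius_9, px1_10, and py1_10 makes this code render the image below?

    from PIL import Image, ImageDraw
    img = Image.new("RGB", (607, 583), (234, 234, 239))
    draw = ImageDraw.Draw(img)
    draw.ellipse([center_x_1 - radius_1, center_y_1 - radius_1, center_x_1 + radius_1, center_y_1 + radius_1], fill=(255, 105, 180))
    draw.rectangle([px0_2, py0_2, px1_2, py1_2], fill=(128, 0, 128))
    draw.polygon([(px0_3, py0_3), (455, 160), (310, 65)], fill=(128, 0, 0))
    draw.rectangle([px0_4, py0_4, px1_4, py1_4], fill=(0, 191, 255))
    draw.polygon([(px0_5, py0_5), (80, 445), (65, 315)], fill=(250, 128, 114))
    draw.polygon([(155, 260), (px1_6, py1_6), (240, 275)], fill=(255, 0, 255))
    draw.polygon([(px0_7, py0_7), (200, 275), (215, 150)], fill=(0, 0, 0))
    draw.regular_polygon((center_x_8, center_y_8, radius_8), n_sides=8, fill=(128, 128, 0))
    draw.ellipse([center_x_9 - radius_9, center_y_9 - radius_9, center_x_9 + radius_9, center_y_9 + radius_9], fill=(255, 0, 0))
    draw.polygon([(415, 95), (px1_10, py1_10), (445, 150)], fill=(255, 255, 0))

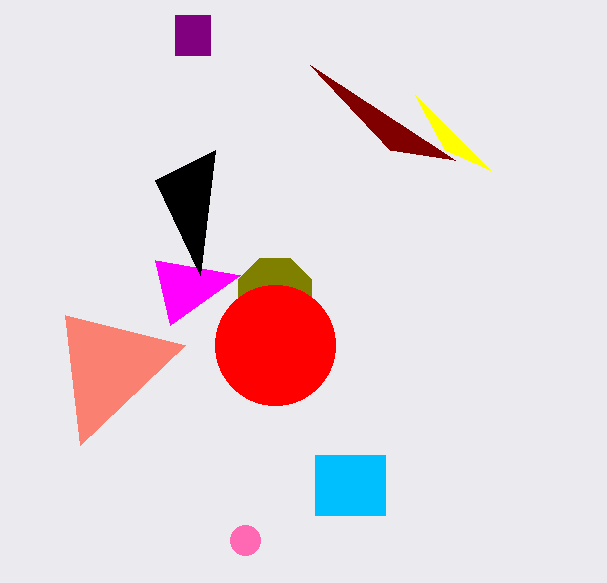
center_x_1 = 245, center_y_1 = 540, radius_1 = 15, px0_2 = 175, py0_2 = 15, px1_2 = 210, py1_2 = 55, px0_3 = 390, py0_3 = 150, px0_4 = 315, py0_4 = 455, px1_4 = 385, py1_4 = 515, px0_5 = 185, py0_5 = 345, px1_6 = 170, py1_6 = 325, px0_7 = 155, py0_7 = 180, center_x_8 = 275, center_y_8 = 295, radius_8 = 40, center_x_9 = 275, center_y_9 = 345, radius_9 = 60, px1_10 = 490, py1_10 = 170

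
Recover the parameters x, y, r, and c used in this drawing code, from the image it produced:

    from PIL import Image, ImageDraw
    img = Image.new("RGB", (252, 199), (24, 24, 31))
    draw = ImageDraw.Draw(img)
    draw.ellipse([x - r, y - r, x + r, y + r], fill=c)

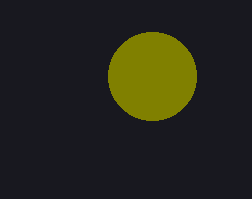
x = 152, y = 76, r = 44, c = 'olive'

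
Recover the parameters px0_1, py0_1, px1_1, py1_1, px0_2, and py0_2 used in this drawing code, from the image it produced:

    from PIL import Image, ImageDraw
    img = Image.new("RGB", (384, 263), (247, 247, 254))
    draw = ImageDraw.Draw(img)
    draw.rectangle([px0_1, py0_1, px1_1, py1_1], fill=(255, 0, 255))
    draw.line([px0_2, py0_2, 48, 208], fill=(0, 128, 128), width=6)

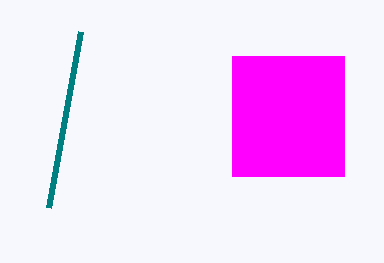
px0_1 = 232; py0_1 = 56; px1_1 = 344; py1_1 = 176; px0_2 = 80; py0_2 = 32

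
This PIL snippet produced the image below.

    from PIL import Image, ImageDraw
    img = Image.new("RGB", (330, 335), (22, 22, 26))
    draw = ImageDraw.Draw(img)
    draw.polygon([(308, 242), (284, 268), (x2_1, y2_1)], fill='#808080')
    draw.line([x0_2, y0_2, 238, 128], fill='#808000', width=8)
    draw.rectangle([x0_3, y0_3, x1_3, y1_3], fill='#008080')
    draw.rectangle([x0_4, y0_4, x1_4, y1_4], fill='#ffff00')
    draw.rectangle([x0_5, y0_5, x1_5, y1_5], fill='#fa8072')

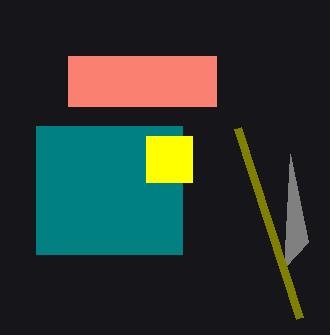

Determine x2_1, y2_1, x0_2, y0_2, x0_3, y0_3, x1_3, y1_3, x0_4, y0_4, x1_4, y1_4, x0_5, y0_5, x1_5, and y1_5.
x2_1 = 290
y2_1 = 154
x0_2 = 300
y0_2 = 318
x0_3 = 36
y0_3 = 126
x1_3 = 182
y1_3 = 254
x0_4 = 146
y0_4 = 136
x1_4 = 192
y1_4 = 182
x0_5 = 68
y0_5 = 56
x1_5 = 216
y1_5 = 106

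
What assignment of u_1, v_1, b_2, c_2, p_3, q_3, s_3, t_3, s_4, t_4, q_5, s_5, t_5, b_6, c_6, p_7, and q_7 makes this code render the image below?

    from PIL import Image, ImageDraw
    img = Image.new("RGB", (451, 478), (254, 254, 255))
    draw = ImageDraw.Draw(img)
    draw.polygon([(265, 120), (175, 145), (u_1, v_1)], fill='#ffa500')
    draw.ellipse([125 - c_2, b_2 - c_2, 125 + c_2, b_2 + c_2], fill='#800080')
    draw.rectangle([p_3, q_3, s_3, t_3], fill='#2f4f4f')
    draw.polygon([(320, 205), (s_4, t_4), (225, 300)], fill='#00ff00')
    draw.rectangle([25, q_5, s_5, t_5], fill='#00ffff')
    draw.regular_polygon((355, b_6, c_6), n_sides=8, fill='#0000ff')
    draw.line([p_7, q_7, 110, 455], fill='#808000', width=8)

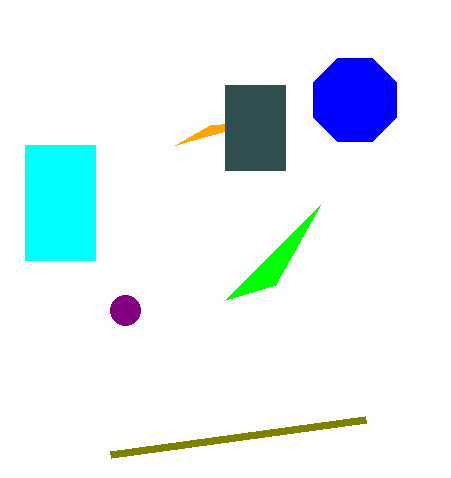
u_1 = 210
v_1 = 125
b_2 = 310
c_2 = 15
p_3 = 225
q_3 = 85
s_3 = 285
t_3 = 170
s_4 = 275
t_4 = 285
q_5 = 145
s_5 = 95
t_5 = 260
b_6 = 100
c_6 = 45
p_7 = 365
q_7 = 420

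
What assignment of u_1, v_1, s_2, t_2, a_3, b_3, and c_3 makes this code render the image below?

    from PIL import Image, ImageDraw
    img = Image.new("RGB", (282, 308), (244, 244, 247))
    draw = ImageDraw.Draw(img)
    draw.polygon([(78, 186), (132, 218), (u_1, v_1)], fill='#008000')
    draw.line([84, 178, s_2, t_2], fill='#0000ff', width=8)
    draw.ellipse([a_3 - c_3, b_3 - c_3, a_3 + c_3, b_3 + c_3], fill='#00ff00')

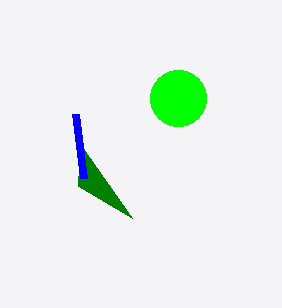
u_1 = 80
v_1 = 144
s_2 = 76
t_2 = 114
a_3 = 178
b_3 = 98
c_3 = 28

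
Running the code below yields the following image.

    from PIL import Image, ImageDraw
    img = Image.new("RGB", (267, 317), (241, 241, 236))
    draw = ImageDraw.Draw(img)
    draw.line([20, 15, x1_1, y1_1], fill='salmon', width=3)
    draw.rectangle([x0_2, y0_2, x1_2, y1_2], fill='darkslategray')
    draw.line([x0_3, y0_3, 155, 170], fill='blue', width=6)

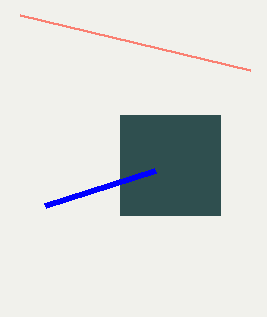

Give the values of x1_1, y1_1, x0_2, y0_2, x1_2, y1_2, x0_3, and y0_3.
x1_1 = 250, y1_1 = 70, x0_2 = 120, y0_2 = 115, x1_2 = 220, y1_2 = 215, x0_3 = 45, y0_3 = 205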